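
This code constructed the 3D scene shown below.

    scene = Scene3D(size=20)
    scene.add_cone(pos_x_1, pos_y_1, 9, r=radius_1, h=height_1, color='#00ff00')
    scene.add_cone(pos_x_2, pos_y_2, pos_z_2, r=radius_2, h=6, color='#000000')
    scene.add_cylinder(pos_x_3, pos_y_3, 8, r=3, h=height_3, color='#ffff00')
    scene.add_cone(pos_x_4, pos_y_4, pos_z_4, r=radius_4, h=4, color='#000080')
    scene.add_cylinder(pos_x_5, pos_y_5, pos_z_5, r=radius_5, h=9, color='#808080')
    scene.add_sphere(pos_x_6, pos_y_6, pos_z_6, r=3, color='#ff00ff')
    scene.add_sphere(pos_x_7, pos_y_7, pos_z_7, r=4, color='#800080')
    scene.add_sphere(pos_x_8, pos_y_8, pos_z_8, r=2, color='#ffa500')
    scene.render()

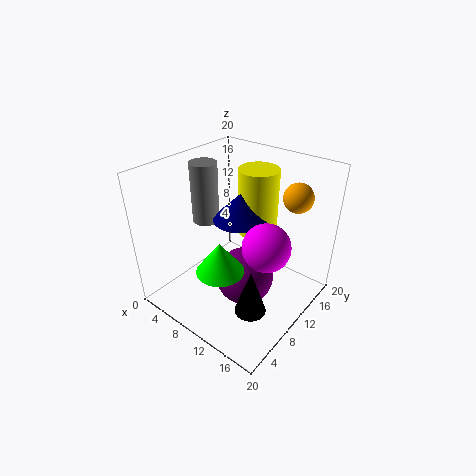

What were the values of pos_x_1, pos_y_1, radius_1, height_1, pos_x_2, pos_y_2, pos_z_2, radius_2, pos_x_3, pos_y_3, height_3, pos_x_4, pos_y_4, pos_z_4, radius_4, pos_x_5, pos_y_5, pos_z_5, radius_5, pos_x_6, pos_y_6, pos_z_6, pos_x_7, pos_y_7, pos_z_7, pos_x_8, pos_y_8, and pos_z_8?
pos_x_1 = 12; pos_y_1 = 4; radius_1 = 3; height_1 = 4; pos_x_2 = 16; pos_y_2 = 5; pos_z_2 = 4; radius_2 = 2; pos_x_3 = 9; pos_y_3 = 16; height_3 = 10; pos_x_4 = 8; pos_y_4 = 13; pos_z_4 = 11; radius_4 = 4; pos_x_5 = 3; pos_y_5 = 11; pos_z_5 = 10; radius_5 = 2; pos_x_6 = 16; pos_y_6 = 8; pos_z_6 = 12; pos_x_7 = 12; pos_y_7 = 9; pos_z_7 = 5; pos_x_8 = 16; pos_y_8 = 15; pos_z_8 = 16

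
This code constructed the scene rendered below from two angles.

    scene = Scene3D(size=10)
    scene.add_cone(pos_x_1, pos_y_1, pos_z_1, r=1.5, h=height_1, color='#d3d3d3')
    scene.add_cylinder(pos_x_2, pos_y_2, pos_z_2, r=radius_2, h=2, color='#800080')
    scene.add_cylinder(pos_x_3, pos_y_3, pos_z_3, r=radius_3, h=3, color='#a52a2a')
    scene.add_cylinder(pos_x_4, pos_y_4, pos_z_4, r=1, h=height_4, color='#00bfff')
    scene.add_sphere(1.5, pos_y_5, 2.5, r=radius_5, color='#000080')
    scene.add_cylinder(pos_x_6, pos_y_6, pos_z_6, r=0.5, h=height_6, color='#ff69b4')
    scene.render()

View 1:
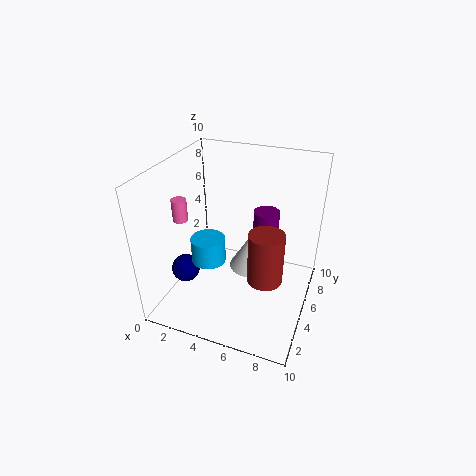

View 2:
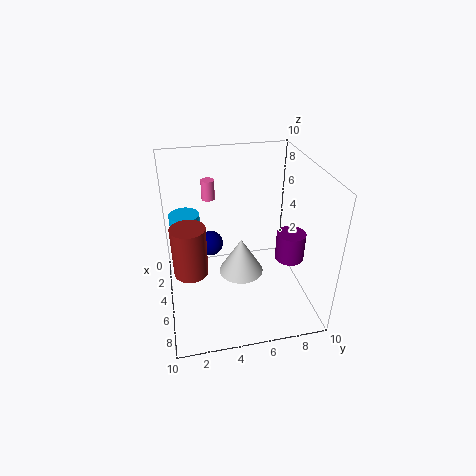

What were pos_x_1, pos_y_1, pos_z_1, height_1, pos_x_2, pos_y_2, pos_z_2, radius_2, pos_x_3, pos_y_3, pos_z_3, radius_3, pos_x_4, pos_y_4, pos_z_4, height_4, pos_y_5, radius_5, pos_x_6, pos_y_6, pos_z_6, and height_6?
pos_x_1 = 6
pos_y_1 = 5
pos_z_1 = 3
height_1 = 2.5
pos_x_2 = 6
pos_y_2 = 8.5
pos_z_2 = 3.5
radius_2 = 1
pos_x_3 = 8
pos_y_3 = 1.5
pos_z_3 = 5
radius_3 = 1
pos_x_4 = 4.5
pos_y_4 = 1.5
pos_z_4 = 5.5
height_4 = 1.5
pos_y_5 = 3.5
radius_5 = 1
pos_x_6 = 1.5
pos_y_6 = 3.5
pos_z_6 = 6.5
height_6 = 1.5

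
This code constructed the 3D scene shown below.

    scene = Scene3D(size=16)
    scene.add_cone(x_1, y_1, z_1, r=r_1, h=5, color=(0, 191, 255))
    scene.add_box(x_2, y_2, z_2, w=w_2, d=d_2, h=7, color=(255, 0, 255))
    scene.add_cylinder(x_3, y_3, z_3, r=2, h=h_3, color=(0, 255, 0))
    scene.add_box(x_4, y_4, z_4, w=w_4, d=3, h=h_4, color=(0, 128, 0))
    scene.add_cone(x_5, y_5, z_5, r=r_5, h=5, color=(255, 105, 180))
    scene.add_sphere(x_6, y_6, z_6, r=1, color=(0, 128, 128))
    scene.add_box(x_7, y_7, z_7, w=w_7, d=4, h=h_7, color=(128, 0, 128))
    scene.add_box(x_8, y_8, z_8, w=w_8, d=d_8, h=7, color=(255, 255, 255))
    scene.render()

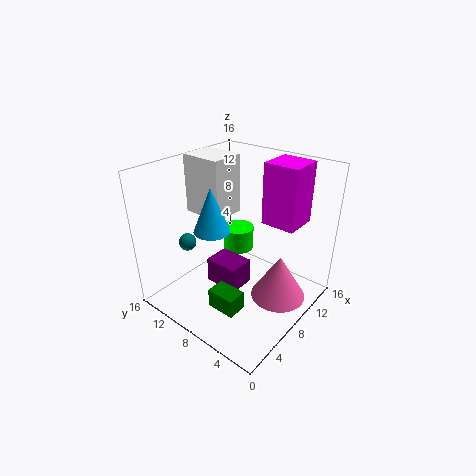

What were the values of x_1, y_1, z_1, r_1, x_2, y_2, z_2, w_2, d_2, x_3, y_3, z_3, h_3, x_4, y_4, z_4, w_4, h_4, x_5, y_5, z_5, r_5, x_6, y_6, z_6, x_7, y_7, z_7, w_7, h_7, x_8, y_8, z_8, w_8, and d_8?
x_1 = 6; y_1 = 10; z_1 = 9; r_1 = 2; x_2 = 11; y_2 = 3; z_2 = 9; w_2 = 4; d_2 = 4; x_3 = 13; y_3 = 12; z_3 = 3; h_3 = 3; x_4 = 2; y_4 = 4; z_4 = 3; w_4 = 2; h_4 = 2; x_5 = 9; y_5 = 3; z_5 = 2; r_5 = 3; x_6 = 5; y_6 = 13; z_6 = 7; x_7 = 6; y_7 = 7; z_7 = 2; w_7 = 3; h_7 = 3; x_8 = 8; y_8 = 11; z_8 = 9; w_8 = 4; d_8 = 5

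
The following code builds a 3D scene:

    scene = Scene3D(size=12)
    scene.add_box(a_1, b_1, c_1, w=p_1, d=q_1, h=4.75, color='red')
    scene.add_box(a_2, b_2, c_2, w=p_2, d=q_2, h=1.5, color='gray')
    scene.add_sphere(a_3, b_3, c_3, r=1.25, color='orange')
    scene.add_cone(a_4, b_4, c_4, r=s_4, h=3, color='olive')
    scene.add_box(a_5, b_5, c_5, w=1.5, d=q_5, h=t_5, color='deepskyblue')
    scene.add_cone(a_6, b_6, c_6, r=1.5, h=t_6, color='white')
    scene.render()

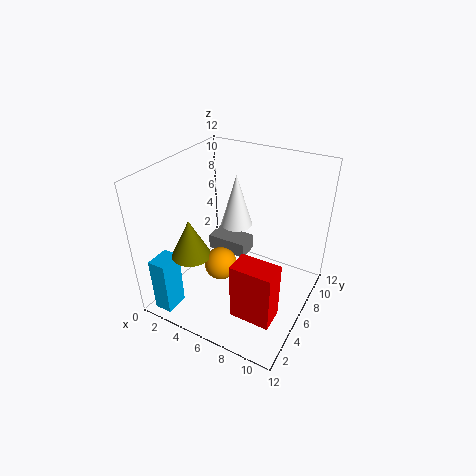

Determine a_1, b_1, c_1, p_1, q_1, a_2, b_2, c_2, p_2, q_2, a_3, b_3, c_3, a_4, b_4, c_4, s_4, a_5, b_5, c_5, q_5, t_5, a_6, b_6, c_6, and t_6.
a_1 = 7.5; b_1 = 2; c_1 = 1.5; p_1 = 3.25; q_1 = 2; a_2 = 0.75; b_2 = 9.25; c_2 = 1.25; p_2 = 4; q_2 = 2.25; a_3 = 6; b_3 = 3.25; c_3 = 5.25; a_4 = 4; b_4 = 2.25; c_4 = 6; s_4 = 1.5; a_5 = 1; b_5 = 0.5; c_5 = 0.5; q_5 = 2; t_5 = 4.75; a_6 = 3.75; b_6 = 9.75; c_6 = 4.75; t_6 = 5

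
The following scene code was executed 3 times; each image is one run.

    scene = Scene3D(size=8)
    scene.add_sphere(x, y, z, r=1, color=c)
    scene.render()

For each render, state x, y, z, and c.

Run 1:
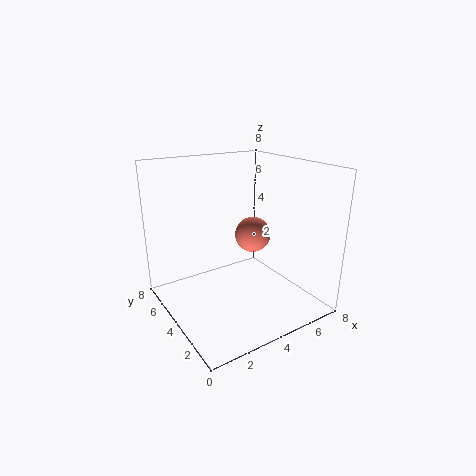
x = 5, y = 4, z = 4, c = 'salmon'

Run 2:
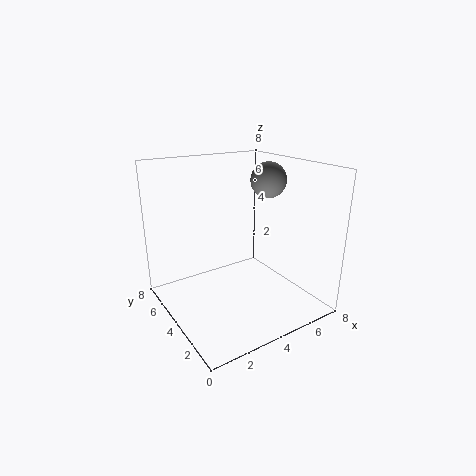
x = 6, y = 4, z = 7, c = 'gray'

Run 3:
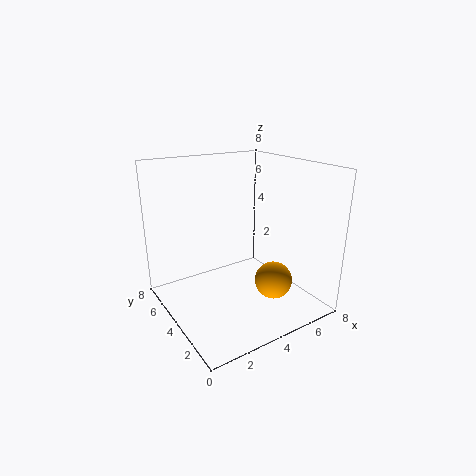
x = 5, y = 2, z = 2, c = 'orange'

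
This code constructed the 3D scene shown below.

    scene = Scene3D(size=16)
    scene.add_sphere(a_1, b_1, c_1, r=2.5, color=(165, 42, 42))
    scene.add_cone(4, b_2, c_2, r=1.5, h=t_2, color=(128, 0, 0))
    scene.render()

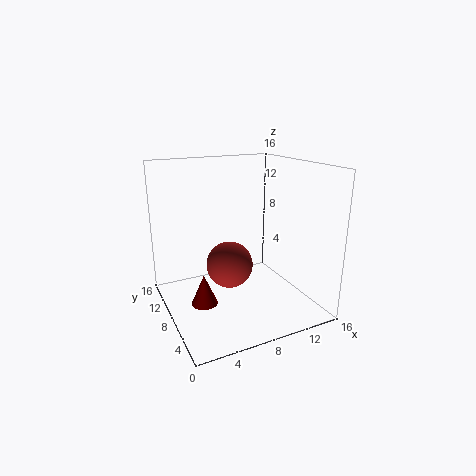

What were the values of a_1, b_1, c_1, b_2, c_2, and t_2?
a_1 = 6.5
b_1 = 7
c_1 = 5.5
b_2 = 8.5
c_2 = 0.5
t_2 = 3.5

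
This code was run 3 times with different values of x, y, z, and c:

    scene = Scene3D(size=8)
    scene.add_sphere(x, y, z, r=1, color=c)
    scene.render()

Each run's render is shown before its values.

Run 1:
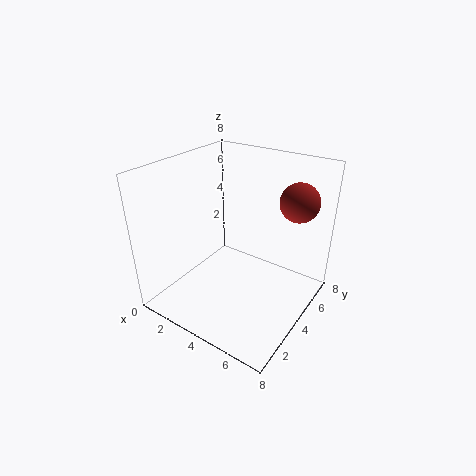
x = 7; y = 5; z = 6.5; c = 'brown'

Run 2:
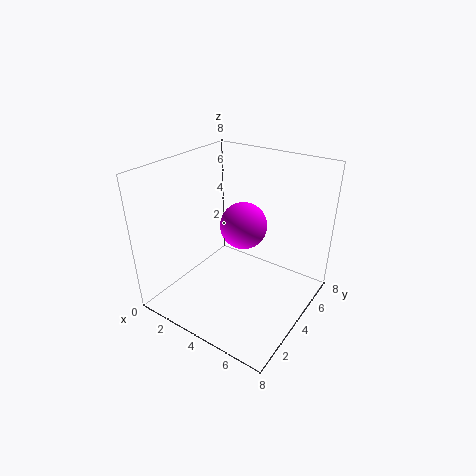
x = 6; y = 1.5; z = 6.5; c = 'magenta'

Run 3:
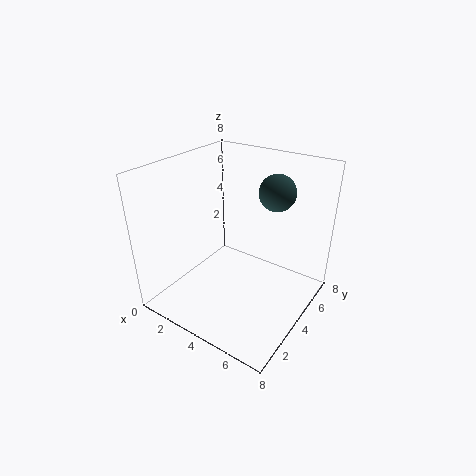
x = 5.5; y = 5.5; z = 6.5; c = 'darkslategray'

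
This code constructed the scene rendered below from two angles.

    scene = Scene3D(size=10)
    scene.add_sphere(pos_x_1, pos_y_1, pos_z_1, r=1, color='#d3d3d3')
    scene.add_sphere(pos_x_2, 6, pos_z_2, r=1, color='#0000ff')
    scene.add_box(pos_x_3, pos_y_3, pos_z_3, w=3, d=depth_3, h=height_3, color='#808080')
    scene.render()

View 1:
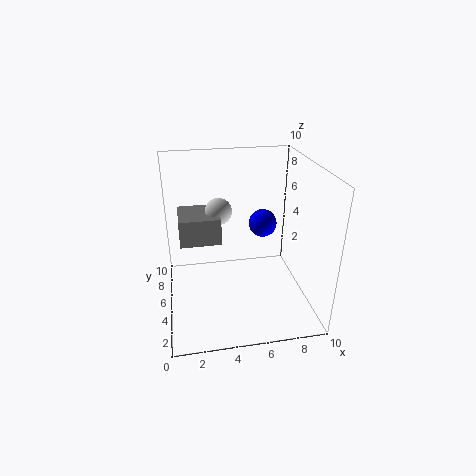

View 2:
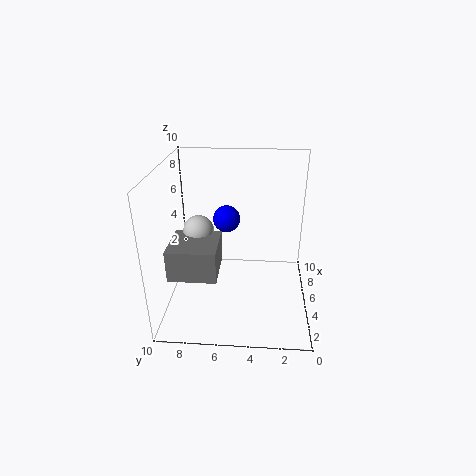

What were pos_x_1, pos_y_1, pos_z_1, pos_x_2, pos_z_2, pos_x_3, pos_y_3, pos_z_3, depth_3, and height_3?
pos_x_1 = 4, pos_y_1 = 7.5, pos_z_1 = 6, pos_x_2 = 7, pos_z_2 = 5.5, pos_x_3 = 1, pos_y_3 = 6, pos_z_3 = 4, depth_3 = 3, height_3 = 2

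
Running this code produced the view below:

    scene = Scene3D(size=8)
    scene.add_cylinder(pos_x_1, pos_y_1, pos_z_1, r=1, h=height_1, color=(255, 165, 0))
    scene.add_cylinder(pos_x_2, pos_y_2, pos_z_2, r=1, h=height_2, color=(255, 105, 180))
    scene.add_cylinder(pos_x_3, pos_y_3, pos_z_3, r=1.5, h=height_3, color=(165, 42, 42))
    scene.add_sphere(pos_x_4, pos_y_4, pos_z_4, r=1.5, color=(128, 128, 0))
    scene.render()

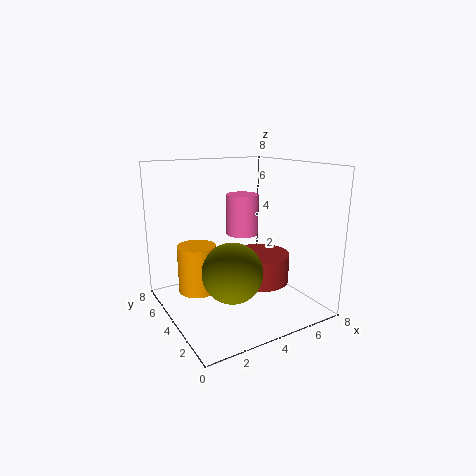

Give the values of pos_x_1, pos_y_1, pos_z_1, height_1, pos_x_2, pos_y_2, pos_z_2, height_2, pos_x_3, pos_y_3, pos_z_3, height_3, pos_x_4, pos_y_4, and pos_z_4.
pos_x_1 = 1.5
pos_y_1 = 4
pos_z_1 = 1.5
height_1 = 2.5
pos_x_2 = 5.5
pos_y_2 = 6
pos_z_2 = 3.5
height_2 = 2.5
pos_x_3 = 4.5
pos_y_3 = 2.5
pos_z_3 = 2
height_3 = 1.5
pos_x_4 = 2.5
pos_y_4 = 2
pos_z_4 = 3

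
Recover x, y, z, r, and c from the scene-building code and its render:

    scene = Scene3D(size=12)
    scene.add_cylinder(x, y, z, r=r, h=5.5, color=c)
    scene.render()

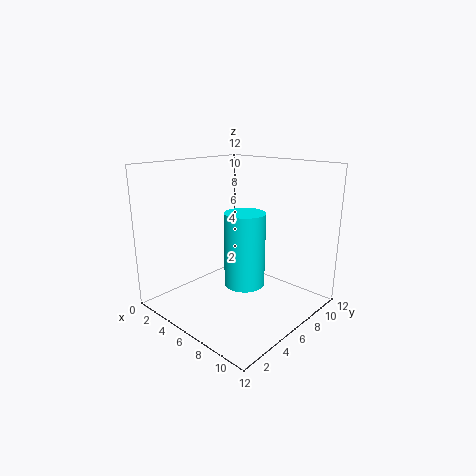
x = 8.5; y = 4; z = 3.5; r = 1.5; c = 'cyan'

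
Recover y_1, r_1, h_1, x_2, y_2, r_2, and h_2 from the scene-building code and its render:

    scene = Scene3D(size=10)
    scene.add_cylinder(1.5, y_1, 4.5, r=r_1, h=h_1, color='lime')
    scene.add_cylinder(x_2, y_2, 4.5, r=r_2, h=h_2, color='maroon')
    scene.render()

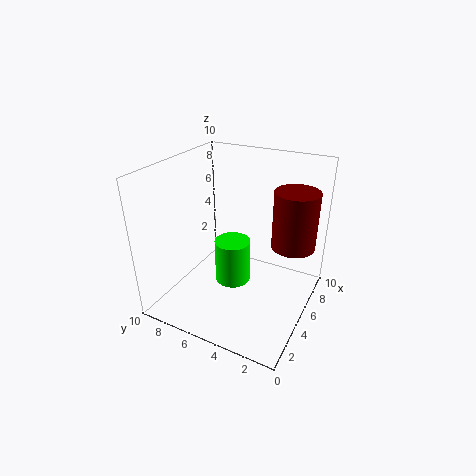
y_1 = 3.5, r_1 = 1, h_1 = 2.5, x_2 = 6.5, y_2 = 1.5, r_2 = 1.5, h_2 = 4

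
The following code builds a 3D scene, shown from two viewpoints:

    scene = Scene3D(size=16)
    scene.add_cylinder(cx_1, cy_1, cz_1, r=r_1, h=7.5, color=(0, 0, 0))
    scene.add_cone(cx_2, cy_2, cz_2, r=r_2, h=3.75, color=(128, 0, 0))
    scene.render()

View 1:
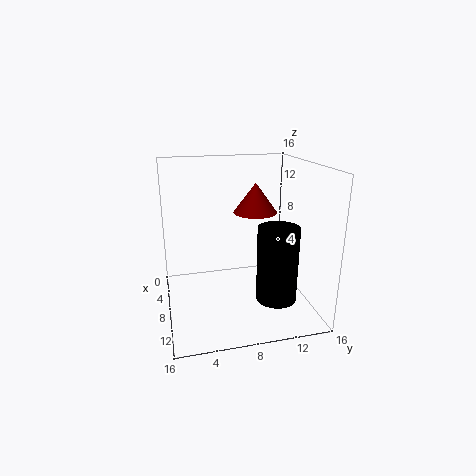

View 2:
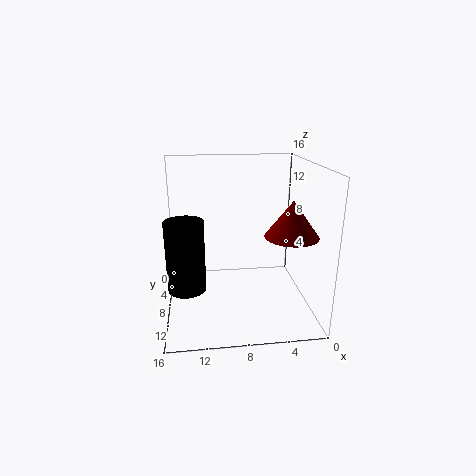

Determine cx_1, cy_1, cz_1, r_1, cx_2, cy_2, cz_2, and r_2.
cx_1 = 13.75
cy_1 = 10.5
cz_1 = 3.5
r_1 = 2
cx_2 = 3
cy_2 = 11.5
cz_2 = 9.25
r_2 = 2.75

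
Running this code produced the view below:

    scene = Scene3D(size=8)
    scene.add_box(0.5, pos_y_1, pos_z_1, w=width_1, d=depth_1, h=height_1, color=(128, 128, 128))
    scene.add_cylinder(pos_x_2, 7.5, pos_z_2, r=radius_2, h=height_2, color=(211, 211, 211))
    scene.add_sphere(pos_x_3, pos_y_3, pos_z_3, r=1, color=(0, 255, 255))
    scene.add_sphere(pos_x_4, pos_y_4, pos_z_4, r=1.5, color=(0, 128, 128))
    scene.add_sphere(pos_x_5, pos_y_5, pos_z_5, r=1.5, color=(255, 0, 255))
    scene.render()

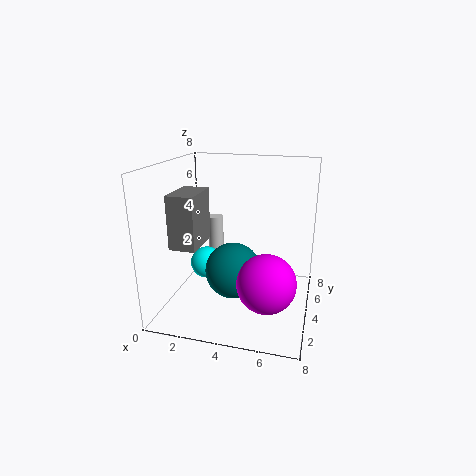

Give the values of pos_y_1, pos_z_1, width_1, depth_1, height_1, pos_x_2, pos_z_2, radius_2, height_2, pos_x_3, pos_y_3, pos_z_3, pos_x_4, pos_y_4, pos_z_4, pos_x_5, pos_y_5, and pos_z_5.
pos_y_1 = 2.5
pos_z_1 = 3.5
width_1 = 1.5
depth_1 = 2.5
height_1 = 3
pos_x_2 = 1.5
pos_z_2 = 0.5
radius_2 = 0.5
height_2 = 3.5
pos_x_3 = 1.5
pos_y_3 = 5.5
pos_z_3 = 1.5
pos_x_4 = 4
pos_y_4 = 3
pos_z_4 = 2.5
pos_x_5 = 6
pos_y_5 = 2
pos_z_5 = 2.5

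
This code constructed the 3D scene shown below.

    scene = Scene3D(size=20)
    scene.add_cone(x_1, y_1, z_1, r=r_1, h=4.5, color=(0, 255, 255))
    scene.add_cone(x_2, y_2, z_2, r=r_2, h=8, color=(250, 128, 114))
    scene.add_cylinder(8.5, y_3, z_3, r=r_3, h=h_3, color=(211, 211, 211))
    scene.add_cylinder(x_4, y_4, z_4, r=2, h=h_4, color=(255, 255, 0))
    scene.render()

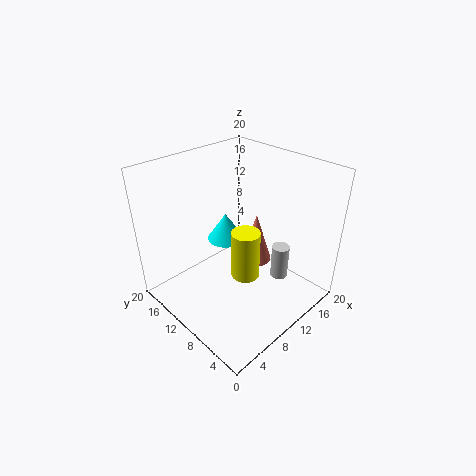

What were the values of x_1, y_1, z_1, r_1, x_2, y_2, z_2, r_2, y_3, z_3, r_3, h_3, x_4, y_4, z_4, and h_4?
x_1 = 14, y_1 = 17, z_1 = 5, r_1 = 3, x_2 = 16, y_2 = 12, z_2 = 2.5, r_2 = 2.5, y_3 = 1.5, z_3 = 9.5, r_3 = 1, h_3 = 4, x_4 = 10, y_4 = 8.5, z_4 = 4.5, h_4 = 7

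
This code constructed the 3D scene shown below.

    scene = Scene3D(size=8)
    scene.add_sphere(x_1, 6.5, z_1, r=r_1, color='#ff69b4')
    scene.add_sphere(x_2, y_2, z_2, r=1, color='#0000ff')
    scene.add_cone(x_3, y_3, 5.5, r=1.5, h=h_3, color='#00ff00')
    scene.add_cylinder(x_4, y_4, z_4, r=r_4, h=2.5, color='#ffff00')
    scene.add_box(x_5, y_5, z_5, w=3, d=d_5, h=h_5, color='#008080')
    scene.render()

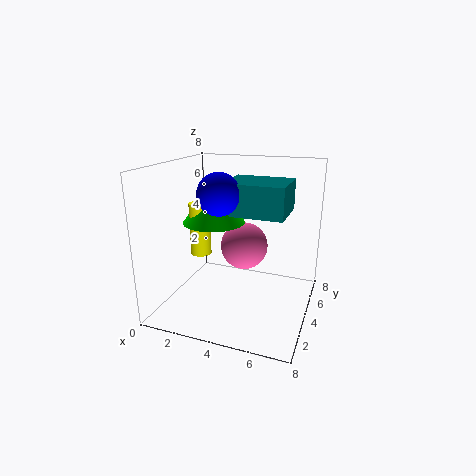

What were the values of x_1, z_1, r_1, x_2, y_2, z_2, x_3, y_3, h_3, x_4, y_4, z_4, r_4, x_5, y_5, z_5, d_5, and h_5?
x_1 = 3.5; z_1 = 2.5; r_1 = 1.5; x_2 = 4; y_2 = 1.5; z_2 = 7; x_3 = 3.5; y_3 = 2; h_3 = 2; x_4 = 3; y_4 = 1.5; z_4 = 4; r_4 = 0.5; x_5 = 4; y_5 = 1.5; z_5 = 6; d_5 = 2.5; h_5 = 1.5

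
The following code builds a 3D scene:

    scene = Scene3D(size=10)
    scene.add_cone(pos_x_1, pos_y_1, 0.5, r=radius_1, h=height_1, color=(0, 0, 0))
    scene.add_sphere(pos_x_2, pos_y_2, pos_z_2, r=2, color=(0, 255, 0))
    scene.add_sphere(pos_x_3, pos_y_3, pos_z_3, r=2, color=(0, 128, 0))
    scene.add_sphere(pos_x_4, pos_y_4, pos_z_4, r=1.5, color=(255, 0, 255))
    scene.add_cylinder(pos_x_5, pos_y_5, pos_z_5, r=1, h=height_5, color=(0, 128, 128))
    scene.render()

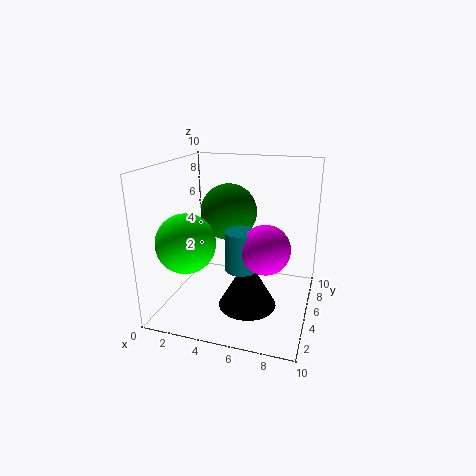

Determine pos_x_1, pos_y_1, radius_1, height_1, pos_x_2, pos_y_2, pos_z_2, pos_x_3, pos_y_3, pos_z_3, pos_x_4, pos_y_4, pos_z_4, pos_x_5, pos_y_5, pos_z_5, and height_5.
pos_x_1 = 6
pos_y_1 = 4
radius_1 = 2
height_1 = 3.5
pos_x_2 = 2
pos_y_2 = 3
pos_z_2 = 5
pos_x_3 = 4
pos_y_3 = 6
pos_z_3 = 6.5
pos_x_4 = 7.5
pos_y_4 = 2.5
pos_z_4 = 5.5
pos_x_5 = 6
pos_y_5 = 2.5
pos_z_5 = 4
height_5 = 2.5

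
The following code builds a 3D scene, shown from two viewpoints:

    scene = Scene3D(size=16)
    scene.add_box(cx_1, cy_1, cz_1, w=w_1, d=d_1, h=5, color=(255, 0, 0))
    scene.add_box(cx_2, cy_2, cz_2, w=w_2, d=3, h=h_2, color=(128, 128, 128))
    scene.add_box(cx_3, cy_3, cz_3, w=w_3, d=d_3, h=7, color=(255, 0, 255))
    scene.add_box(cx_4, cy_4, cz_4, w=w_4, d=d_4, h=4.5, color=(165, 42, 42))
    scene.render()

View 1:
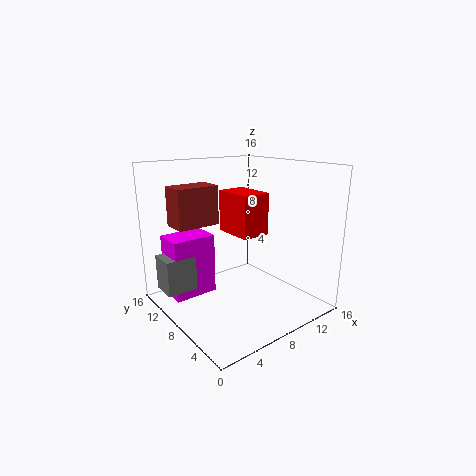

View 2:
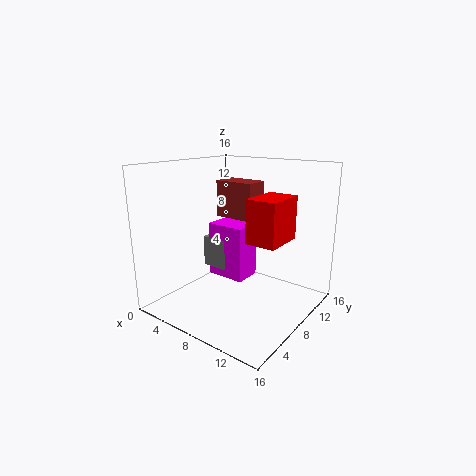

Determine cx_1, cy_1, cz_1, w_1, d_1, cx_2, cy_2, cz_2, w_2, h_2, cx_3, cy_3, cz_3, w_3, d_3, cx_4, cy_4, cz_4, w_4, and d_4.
cx_1 = 9
cy_1 = 8
cz_1 = 7.5
w_1 = 3.5
d_1 = 5
cx_2 = 0.5
cy_2 = 10.5
cz_2 = 2
w_2 = 3.5
h_2 = 4
cx_3 = 1.5
cy_3 = 10.5
cz_3 = 1
w_3 = 5
d_3 = 3.5
cx_4 = 2.5
cy_4 = 11
cz_4 = 9
w_4 = 5
d_4 = 3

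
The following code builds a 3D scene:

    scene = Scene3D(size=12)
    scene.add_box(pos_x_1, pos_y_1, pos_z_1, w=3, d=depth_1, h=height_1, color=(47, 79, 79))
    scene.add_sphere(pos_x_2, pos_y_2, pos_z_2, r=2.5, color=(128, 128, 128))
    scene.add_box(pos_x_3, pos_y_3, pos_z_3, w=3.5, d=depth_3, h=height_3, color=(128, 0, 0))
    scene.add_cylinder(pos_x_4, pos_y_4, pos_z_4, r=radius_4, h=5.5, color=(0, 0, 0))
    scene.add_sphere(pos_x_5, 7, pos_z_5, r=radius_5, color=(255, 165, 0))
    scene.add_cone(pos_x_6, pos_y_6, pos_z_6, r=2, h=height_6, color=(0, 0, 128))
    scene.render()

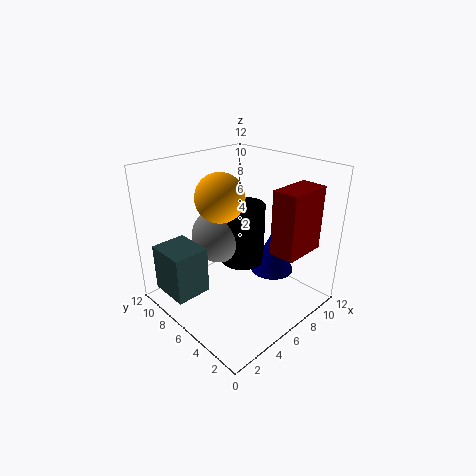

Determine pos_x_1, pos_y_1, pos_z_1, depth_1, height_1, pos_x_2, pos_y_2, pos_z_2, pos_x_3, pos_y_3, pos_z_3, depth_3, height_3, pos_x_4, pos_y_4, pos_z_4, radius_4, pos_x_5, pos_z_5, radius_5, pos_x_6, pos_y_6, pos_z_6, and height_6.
pos_x_1 = 0.5; pos_y_1 = 7; pos_z_1 = 1.5; depth_1 = 3.5; height_1 = 4; pos_x_2 = 6.5; pos_y_2 = 9; pos_z_2 = 5; pos_x_3 = 6; pos_y_3 = 0.5; pos_z_3 = 6; depth_3 = 2; height_3 = 5; pos_x_4 = 8; pos_y_4 = 7.5; pos_z_4 = 2.5; radius_4 = 2; pos_x_5 = 5; pos_z_5 = 9.5; radius_5 = 2; pos_x_6 = 10; pos_y_6 = 5.5; pos_z_6 = 1.5; height_6 = 4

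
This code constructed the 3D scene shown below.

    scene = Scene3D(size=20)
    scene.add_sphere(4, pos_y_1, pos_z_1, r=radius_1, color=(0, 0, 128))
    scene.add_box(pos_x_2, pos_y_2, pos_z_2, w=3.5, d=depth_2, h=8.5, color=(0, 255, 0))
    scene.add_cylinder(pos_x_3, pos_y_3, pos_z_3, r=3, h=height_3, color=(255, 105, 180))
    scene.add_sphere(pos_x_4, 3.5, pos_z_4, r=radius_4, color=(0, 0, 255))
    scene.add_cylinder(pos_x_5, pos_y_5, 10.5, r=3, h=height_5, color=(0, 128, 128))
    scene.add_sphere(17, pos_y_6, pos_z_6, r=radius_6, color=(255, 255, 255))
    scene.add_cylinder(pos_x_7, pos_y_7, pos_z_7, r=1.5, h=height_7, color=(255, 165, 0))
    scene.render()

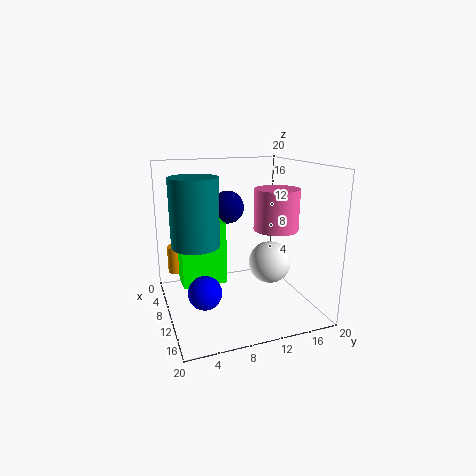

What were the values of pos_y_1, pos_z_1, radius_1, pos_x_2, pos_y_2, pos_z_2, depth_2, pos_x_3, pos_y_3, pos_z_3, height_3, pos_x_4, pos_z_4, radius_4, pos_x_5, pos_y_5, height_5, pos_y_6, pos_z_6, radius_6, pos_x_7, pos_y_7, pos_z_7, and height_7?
pos_y_1 = 10.5, pos_z_1 = 13, radius_1 = 2.5, pos_x_2 = 7.5, pos_y_2 = 2, pos_z_2 = 4, depth_2 = 6, pos_x_3 = 12.5, pos_y_3 = 14.5, pos_z_3 = 11.5, height_3 = 5.5, pos_x_4 = 16.5, pos_z_4 = 6, radius_4 = 2, pos_x_5 = 12.5, pos_y_5 = 3.5, height_5 = 8.5, pos_y_6 = 11.5, pos_z_6 = 9, radius_6 = 2.5, pos_x_7 = 3.5, pos_y_7 = 2.5, pos_z_7 = 3.5, height_7 = 4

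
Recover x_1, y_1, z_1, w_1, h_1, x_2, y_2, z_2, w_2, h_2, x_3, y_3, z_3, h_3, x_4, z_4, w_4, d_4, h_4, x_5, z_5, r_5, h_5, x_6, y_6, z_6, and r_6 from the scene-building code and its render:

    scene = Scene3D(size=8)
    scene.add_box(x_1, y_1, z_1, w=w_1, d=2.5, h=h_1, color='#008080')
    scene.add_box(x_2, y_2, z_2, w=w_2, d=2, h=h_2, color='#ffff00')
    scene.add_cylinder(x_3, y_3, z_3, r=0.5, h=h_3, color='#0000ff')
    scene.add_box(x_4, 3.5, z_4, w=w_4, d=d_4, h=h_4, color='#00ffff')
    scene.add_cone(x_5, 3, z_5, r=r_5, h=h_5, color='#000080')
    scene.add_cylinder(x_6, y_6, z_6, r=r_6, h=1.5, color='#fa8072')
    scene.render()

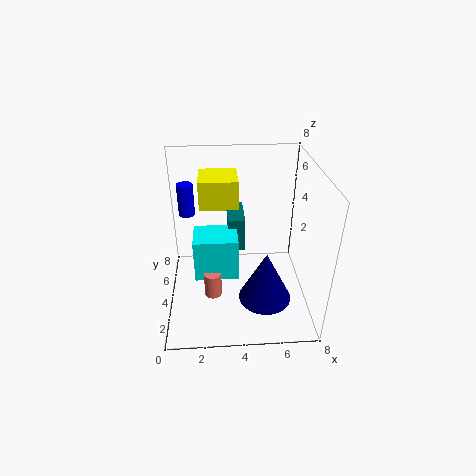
x_1 = 3.5; y_1 = 5; z_1 = 2.5; w_1 = 1; h_1 = 2; x_2 = 2; y_2 = 3.5; z_2 = 6; w_2 = 2; h_2 = 1.5; x_3 = 1; y_3 = 7; z_3 = 4; h_3 = 2; x_4 = 1.5; z_4 = 1.5; w_4 = 2.5; d_4 = 2; h_4 = 2.5; x_5 = 5.5; z_5 = 0.5; r_5 = 1.5; h_5 = 3; x_6 = 2.5; y_6 = 3.5; z_6 = 0.5; r_6 = 0.5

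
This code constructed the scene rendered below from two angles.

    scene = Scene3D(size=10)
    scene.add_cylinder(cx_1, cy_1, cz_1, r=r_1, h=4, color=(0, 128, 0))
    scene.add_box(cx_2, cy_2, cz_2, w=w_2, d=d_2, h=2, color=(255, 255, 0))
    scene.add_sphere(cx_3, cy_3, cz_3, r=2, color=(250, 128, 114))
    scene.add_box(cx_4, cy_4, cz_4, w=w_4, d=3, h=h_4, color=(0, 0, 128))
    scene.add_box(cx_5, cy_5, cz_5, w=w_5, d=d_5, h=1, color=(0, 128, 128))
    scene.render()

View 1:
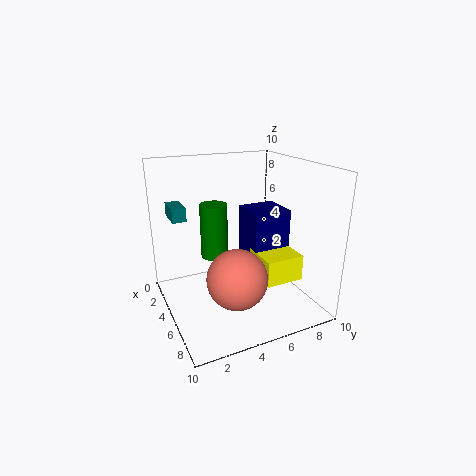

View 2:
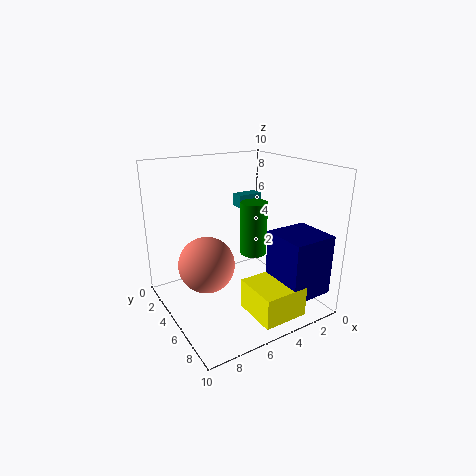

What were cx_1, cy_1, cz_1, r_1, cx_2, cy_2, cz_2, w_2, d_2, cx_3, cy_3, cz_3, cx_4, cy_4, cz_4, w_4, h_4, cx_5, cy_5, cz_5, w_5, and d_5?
cx_1 = 3
cy_1 = 4
cz_1 = 3
r_1 = 1
cx_2 = 3
cy_2 = 7
cz_2 = 1
w_2 = 3
d_2 = 3
cx_3 = 7
cy_3 = 4
cz_3 = 3
cx_4 = 1
cy_4 = 7
cz_4 = 2
w_4 = 3
h_4 = 4
cx_5 = 1
cy_5 = 1
cz_5 = 6
w_5 = 2
d_5 = 1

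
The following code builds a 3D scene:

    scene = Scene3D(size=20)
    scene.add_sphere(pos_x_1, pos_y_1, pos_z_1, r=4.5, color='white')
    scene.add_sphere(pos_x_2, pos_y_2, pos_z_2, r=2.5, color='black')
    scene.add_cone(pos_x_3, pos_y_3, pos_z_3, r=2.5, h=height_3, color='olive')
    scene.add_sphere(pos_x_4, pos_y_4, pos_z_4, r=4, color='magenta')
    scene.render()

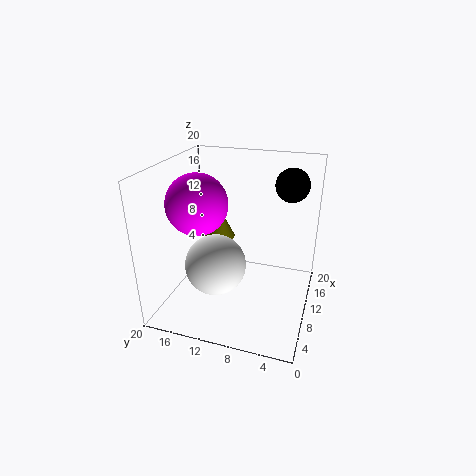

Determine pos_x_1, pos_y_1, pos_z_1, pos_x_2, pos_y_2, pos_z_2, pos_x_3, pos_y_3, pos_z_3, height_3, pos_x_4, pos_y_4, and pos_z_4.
pos_x_1 = 10
pos_y_1 = 13.5
pos_z_1 = 5
pos_x_2 = 17
pos_y_2 = 4
pos_z_2 = 16
pos_x_3 = 15.5
pos_y_3 = 15
pos_z_3 = 7
height_3 = 5
pos_x_4 = 7
pos_y_4 = 14.5
pos_z_4 = 15.5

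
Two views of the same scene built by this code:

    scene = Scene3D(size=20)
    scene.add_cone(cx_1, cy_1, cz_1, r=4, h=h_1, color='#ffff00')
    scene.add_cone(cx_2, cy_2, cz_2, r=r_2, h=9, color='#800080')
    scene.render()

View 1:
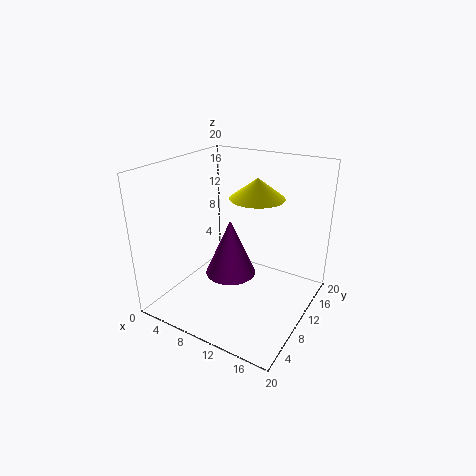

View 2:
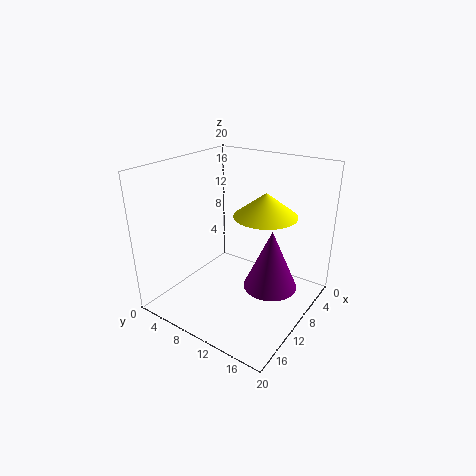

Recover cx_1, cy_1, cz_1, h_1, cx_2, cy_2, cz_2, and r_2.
cx_1 = 10.5
cy_1 = 14.5
cz_1 = 14.5
h_1 = 3
cx_2 = 6.5
cy_2 = 13.5
cz_2 = 1.5
r_2 = 4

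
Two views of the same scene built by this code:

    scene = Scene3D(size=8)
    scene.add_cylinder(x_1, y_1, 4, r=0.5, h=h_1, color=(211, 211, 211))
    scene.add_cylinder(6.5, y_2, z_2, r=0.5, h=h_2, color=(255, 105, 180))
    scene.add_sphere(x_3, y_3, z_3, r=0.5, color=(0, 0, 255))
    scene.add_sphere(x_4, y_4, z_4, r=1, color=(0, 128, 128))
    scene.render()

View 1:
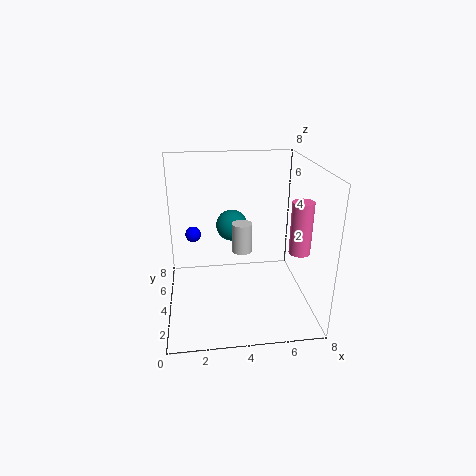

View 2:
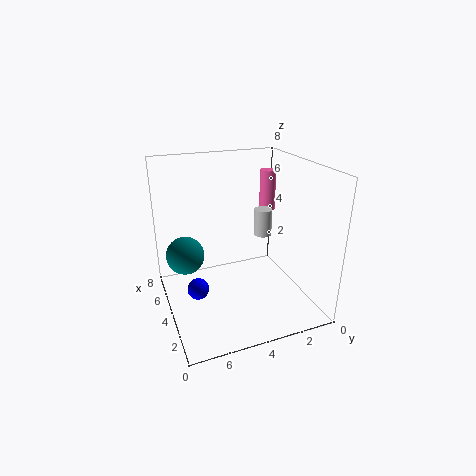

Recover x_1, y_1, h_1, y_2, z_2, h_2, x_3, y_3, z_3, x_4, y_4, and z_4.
x_1 = 4
y_1 = 2.5
h_1 = 1.5
y_2 = 1
z_2 = 4.5
h_2 = 2.5
x_3 = 1.5
y_3 = 7
z_3 = 3
x_4 = 4
y_4 = 7
z_4 = 3.5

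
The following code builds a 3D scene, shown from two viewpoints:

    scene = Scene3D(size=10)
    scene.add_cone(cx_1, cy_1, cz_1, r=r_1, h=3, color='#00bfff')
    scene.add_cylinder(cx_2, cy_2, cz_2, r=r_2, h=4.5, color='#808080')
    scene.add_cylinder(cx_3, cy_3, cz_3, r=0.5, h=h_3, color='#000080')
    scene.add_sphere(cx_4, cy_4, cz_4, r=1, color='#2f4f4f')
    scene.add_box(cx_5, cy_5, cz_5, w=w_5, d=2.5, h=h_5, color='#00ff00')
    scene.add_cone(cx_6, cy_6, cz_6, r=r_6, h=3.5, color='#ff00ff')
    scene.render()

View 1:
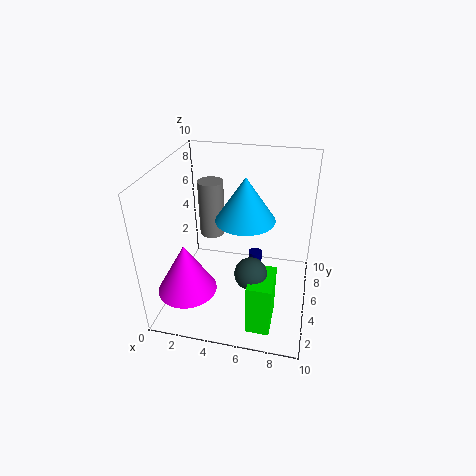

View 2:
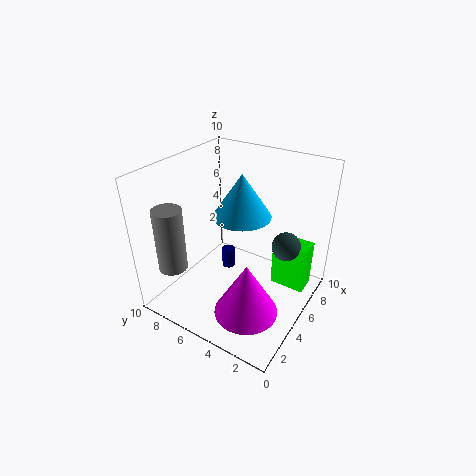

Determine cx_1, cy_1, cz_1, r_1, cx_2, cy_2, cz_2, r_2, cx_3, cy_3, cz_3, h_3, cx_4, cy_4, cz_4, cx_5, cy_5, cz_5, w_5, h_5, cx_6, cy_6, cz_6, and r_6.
cx_1 = 5.5, cy_1 = 5, cz_1 = 6.5, r_1 = 2, cx_2 = 2, cy_2 = 8.5, cz_2 = 3, r_2 = 1, cx_3 = 6, cy_3 = 6.5, cz_3 = 1.5, h_3 = 1.5, cx_4 = 6.5, cy_4 = 2, cz_4 = 4.5, cx_5 = 6.5, cy_5 = 0.5, cz_5 = 1, w_5 = 1.5, h_5 = 3.5, cx_6 = 2, cy_6 = 2.5, cz_6 = 2, r_6 = 2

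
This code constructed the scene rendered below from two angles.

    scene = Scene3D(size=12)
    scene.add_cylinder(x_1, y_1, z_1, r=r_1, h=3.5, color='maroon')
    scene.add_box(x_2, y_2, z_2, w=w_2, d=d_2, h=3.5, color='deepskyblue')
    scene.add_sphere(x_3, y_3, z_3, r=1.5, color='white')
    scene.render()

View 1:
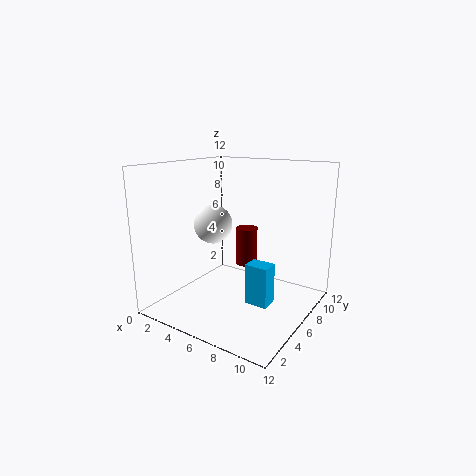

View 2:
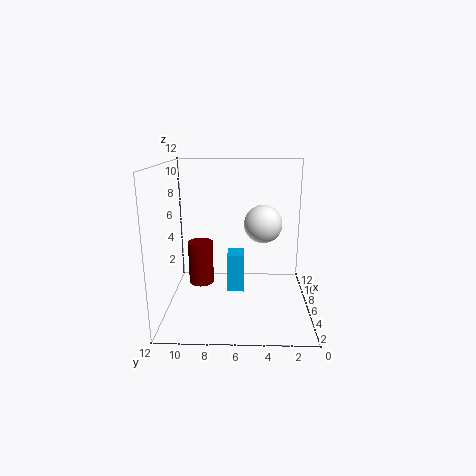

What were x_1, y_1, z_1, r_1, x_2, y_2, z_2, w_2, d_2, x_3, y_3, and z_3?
x_1 = 5
y_1 = 9
z_1 = 2.5
r_1 = 1
x_2 = 7
y_2 = 5.5
z_2 = 0.5
w_2 = 2
d_2 = 1.5
x_3 = 5
y_3 = 4
z_3 = 7.5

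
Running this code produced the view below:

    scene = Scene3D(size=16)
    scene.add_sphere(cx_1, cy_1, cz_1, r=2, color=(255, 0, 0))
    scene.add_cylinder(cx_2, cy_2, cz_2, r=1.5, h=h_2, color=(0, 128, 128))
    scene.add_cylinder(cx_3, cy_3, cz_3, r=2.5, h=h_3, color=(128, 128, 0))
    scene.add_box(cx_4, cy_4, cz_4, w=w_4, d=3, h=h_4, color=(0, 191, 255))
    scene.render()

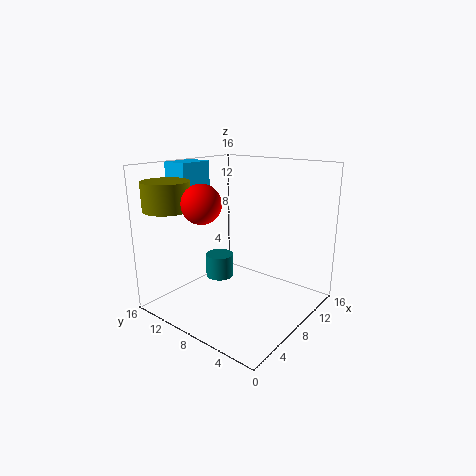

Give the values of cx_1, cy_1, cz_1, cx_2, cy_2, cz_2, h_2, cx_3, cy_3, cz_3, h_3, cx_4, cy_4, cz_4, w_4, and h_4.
cx_1 = 3.5; cy_1 = 9; cz_1 = 12.5; cx_2 = 6; cy_2 = 9; cz_2 = 4; h_2 = 2.5; cx_3 = 2.5; cy_3 = 13; cz_3 = 11.5; h_3 = 3; cx_4 = 5; cy_4 = 13; cz_4 = 12; w_4 = 4; h_4 = 4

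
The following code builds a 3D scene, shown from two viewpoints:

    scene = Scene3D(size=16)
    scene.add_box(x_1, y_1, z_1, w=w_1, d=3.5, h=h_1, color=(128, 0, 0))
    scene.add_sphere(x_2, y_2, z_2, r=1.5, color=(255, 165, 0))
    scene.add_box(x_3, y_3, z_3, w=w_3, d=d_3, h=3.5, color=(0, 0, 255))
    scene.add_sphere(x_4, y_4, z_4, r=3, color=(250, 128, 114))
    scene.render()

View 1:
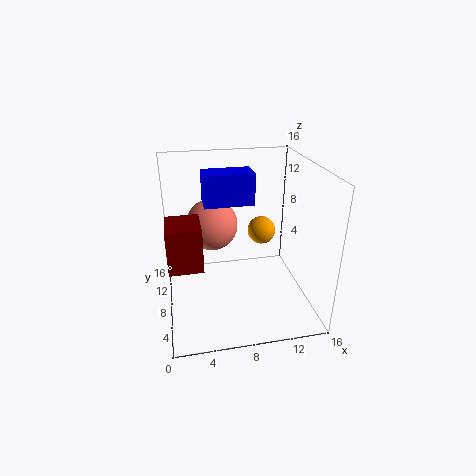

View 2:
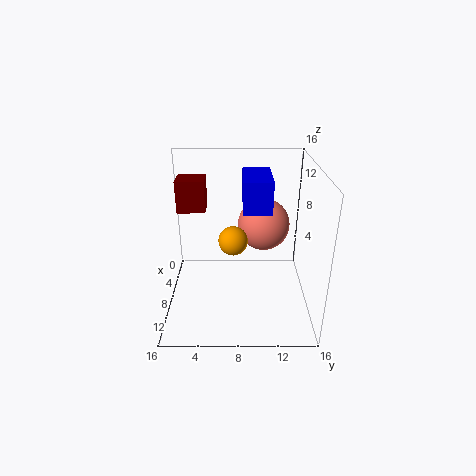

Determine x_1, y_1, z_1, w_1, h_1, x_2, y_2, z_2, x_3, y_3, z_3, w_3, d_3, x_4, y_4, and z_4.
x_1 = 0.5
y_1 = 0.5
z_1 = 9
w_1 = 3
h_1 = 4
x_2 = 10.5
y_2 = 7.5
z_2 = 9
x_3 = 4.5
y_3 = 8.5
z_3 = 11.5
w_3 = 5.5
d_3 = 3
x_4 = 5.5
y_4 = 11
z_4 = 8.5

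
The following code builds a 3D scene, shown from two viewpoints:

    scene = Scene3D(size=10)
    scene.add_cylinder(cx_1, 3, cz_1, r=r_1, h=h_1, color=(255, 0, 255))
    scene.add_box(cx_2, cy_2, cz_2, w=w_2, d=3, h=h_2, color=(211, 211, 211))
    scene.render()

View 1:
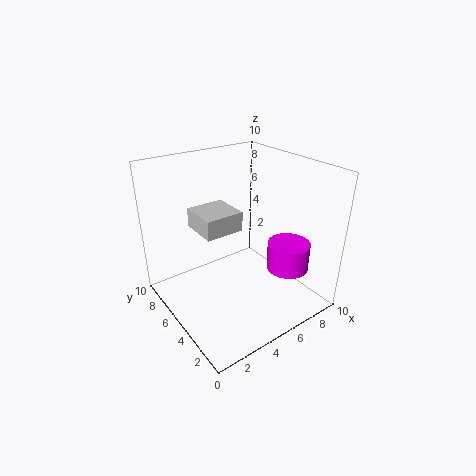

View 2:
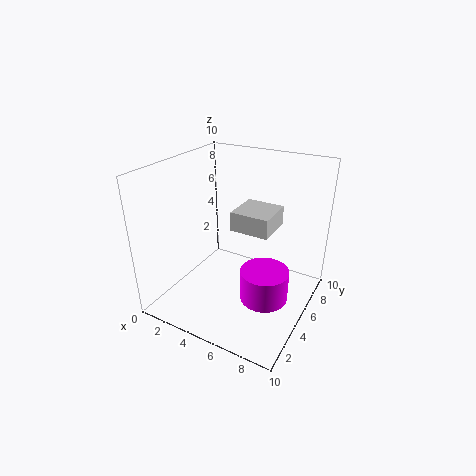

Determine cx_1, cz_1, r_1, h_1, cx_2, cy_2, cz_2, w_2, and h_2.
cx_1 = 8
cz_1 = 2.5
r_1 = 1.5
h_1 = 2
cx_2 = 3.5
cy_2 = 6.5
cz_2 = 4.5
w_2 = 3
h_2 = 1.5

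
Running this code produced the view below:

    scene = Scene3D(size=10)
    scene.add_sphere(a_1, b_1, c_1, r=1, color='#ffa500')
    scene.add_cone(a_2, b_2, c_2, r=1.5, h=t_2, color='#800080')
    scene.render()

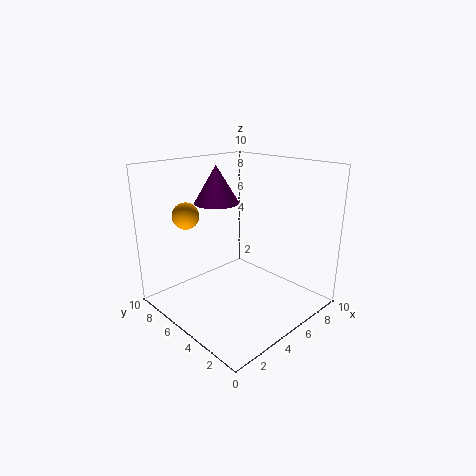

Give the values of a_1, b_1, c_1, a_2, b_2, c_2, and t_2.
a_1 = 3.5, b_1 = 9, c_1 = 6, a_2 = 4, b_2 = 6, c_2 = 7.5, t_2 = 2.5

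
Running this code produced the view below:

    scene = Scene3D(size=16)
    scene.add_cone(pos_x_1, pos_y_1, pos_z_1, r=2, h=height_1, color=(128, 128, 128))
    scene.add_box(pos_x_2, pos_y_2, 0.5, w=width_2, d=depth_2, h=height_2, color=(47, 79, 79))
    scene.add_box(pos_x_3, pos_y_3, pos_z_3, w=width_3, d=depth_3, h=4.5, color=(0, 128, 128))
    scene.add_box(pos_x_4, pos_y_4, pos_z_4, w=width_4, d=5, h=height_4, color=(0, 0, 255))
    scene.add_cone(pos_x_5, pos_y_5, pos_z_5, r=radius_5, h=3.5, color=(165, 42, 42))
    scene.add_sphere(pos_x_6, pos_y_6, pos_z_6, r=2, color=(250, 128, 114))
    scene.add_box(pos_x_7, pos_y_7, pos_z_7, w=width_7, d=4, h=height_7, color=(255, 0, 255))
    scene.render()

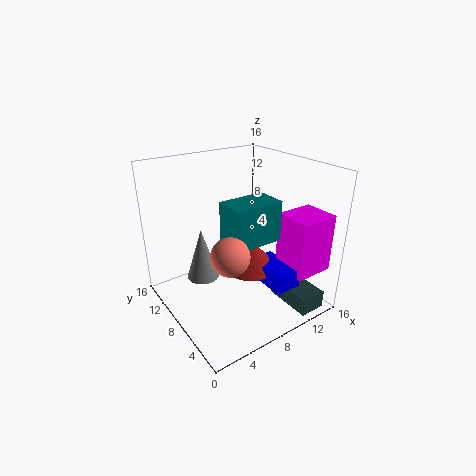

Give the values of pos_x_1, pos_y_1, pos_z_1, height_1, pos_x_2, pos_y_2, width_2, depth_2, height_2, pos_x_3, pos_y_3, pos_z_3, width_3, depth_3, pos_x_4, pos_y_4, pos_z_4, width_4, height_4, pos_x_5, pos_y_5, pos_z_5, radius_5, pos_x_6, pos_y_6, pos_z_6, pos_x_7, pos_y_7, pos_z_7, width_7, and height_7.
pos_x_1 = 6
pos_y_1 = 13
pos_z_1 = 1
height_1 = 6.5
pos_x_2 = 11.5
pos_y_2 = 0.5
width_2 = 3
depth_2 = 5.5
height_2 = 2
pos_x_3 = 6
pos_y_3 = 5
pos_z_3 = 8
width_3 = 5.5
depth_3 = 3.5
pos_x_4 = 9
pos_y_4 = 2
pos_z_4 = 3.5
width_4 = 3
height_4 = 2
pos_x_5 = 9
pos_y_5 = 7
pos_z_5 = 4.5
radius_5 = 3
pos_x_6 = 5
pos_y_6 = 5
pos_z_6 = 8
pos_x_7 = 11.5
pos_y_7 = 1.5
pos_z_7 = 4.5
width_7 = 4.5
height_7 = 6.5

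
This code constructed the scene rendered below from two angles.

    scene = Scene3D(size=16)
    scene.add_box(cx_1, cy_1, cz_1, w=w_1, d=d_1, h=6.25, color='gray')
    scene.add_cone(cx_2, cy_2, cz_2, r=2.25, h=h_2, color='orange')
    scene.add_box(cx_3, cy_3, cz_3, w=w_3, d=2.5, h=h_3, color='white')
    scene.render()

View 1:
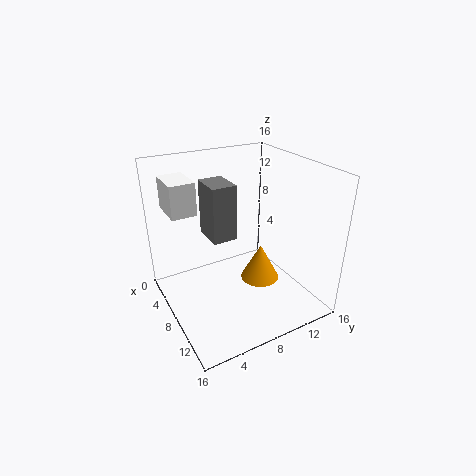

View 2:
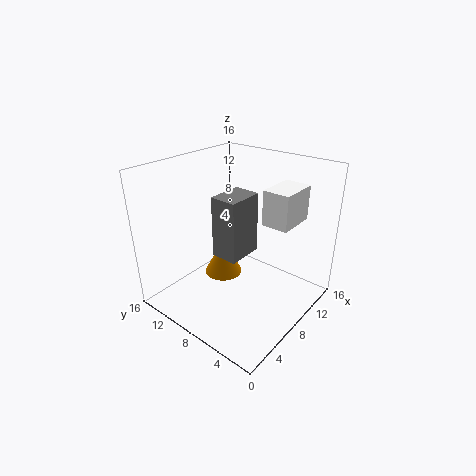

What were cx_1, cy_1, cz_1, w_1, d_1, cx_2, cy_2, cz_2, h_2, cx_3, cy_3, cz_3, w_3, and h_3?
cx_1 = 4, cy_1 = 5.25, cz_1 = 7.75, w_1 = 3.75, d_1 = 2.75, cx_2 = 8.5, cy_2 = 10.75, cz_2 = 2.25, h_2 = 4.25, cx_3 = 5.25, cy_3 = 0.5, cz_3 = 12.25, w_3 = 3.75, h_3 = 3.25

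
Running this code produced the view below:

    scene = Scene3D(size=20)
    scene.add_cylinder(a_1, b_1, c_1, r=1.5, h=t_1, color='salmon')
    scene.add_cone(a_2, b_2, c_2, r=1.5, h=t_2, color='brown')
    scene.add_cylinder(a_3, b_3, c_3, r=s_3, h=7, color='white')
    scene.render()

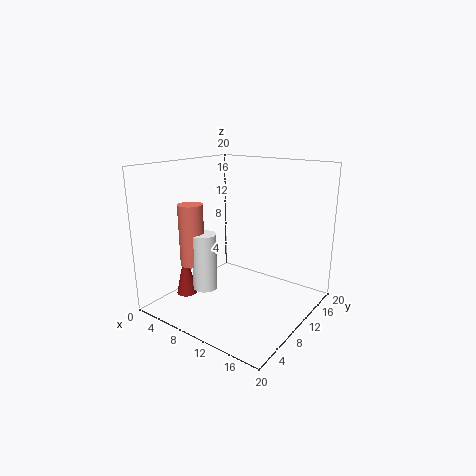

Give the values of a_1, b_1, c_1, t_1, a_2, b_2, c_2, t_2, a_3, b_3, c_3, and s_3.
a_1 = 8.5, b_1 = 2.5, c_1 = 8.5, t_1 = 7.5, a_2 = 2.5, b_2 = 7, c_2 = 0.5, t_2 = 7, a_3 = 10, b_3 = 3, c_3 = 5.5, s_3 = 1.5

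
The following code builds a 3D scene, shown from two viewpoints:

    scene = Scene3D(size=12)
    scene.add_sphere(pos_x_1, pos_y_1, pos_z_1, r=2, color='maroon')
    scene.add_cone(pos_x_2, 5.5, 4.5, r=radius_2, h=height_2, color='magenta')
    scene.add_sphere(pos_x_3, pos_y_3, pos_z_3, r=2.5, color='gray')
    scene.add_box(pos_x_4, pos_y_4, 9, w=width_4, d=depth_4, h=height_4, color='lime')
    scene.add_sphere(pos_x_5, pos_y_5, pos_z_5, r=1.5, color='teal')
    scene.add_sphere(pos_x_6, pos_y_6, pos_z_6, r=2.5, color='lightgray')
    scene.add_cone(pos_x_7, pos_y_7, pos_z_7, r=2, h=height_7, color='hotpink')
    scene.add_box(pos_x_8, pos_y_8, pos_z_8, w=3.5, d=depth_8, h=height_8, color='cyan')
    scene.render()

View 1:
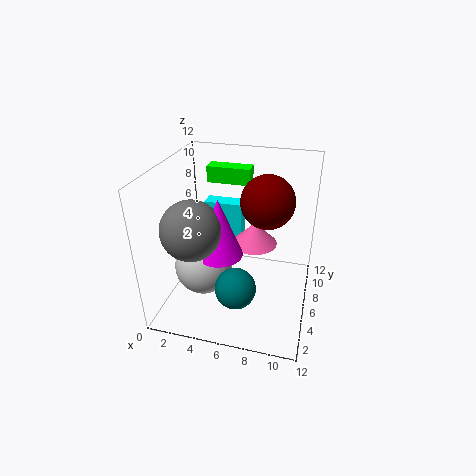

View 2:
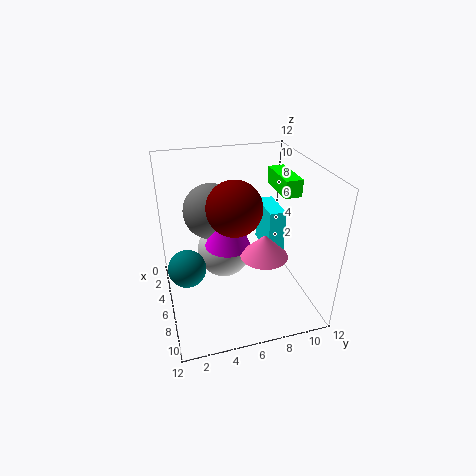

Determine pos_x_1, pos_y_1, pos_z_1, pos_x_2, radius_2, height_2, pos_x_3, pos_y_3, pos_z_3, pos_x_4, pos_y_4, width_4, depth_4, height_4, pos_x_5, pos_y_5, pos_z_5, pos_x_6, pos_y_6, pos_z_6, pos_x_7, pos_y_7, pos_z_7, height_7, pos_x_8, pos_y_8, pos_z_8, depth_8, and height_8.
pos_x_1 = 8.5
pos_y_1 = 5
pos_z_1 = 10
pos_x_2 = 4.5
radius_2 = 2
height_2 = 5
pos_x_3 = 2.5
pos_y_3 = 4.5
pos_z_3 = 7
pos_x_4 = 2
pos_y_4 = 10
width_4 = 4
depth_4 = 1.5
height_4 = 1.5
pos_x_5 = 7
pos_y_5 = 1.5
pos_z_5 = 4.5
pos_x_6 = 3
pos_y_6 = 5.5
pos_z_6 = 3
pos_x_7 = 7
pos_y_7 = 8
pos_z_7 = 4.5
height_7 = 2
pos_x_8 = 2
pos_y_8 = 9
pos_z_8 = 3.5
depth_8 = 1.5
height_8 = 4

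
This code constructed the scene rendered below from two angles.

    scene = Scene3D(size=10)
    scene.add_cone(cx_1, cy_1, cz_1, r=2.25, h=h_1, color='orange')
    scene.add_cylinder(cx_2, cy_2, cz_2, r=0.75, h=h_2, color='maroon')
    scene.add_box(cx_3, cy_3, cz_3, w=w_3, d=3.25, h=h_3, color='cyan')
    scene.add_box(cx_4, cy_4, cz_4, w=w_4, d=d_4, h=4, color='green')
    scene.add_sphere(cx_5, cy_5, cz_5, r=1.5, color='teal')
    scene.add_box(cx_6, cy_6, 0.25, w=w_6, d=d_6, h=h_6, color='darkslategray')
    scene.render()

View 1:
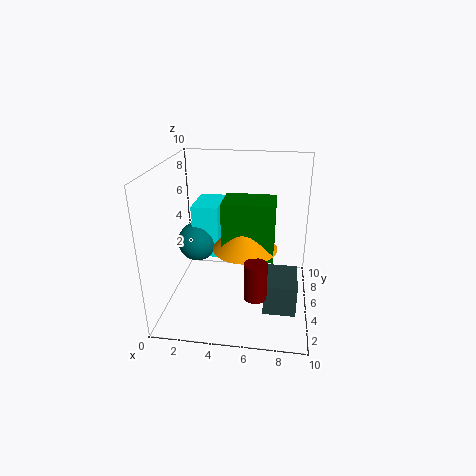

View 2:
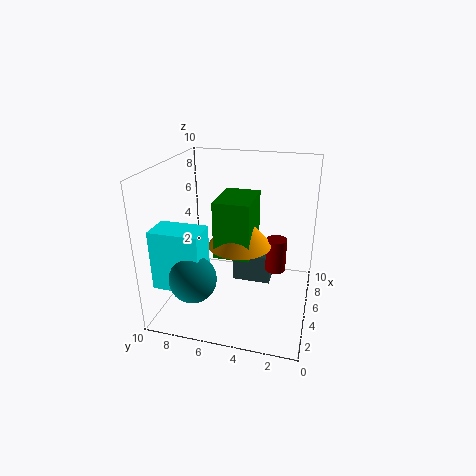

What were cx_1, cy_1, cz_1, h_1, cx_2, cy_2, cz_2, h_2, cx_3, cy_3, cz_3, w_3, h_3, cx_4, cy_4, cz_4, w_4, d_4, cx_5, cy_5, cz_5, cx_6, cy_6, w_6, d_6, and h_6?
cx_1 = 5.5; cy_1 = 5; cz_1 = 4.25; h_1 = 2.5; cx_2 = 6.5; cy_2 = 2.5; cz_2 = 2; h_2 = 2.5; cx_3 = 1.25; cy_3 = 6.5; cz_3 = 2.5; w_3 = 2; h_3 = 4; cx_4 = 4; cy_4 = 4; cz_4 = 3.75; w_4 = 3.5; d_4 = 2.5; cx_5 = 1.5; cy_5 = 7; cz_5 = 3.5; cx_6 = 7; cy_6 = 3; w_6 = 2.25; d_6 = 3; h_6 = 2.25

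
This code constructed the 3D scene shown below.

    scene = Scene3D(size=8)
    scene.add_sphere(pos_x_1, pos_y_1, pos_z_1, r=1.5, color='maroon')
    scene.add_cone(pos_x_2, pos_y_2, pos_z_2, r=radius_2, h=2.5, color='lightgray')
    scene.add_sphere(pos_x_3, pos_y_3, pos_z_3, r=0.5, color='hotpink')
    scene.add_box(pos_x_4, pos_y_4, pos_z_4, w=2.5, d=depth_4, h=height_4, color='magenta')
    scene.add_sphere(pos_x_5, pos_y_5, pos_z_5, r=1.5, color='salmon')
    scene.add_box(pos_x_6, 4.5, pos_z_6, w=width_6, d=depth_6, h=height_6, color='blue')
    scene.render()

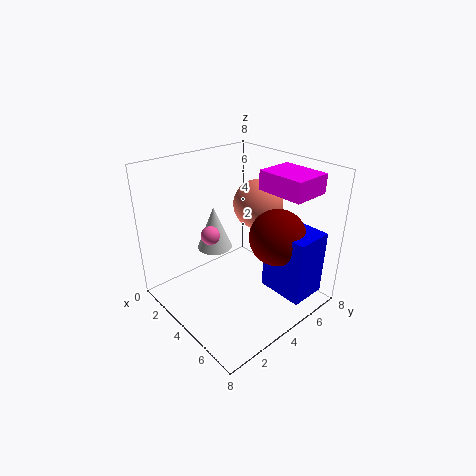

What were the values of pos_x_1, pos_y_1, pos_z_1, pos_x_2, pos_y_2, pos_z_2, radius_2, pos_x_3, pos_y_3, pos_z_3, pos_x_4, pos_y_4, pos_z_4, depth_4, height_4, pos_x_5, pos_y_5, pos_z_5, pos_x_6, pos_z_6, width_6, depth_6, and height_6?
pos_x_1 = 6, pos_y_1 = 5, pos_z_1 = 4.5, pos_x_2 = 2.5, pos_y_2 = 3.5, pos_z_2 = 3, radius_2 = 1, pos_x_3 = 3.5, pos_y_3 = 2.5, pos_z_3 = 4.5, pos_x_4 = 5, pos_y_4 = 4.5, pos_z_4 = 7, depth_4 = 2, height_4 = 1, pos_x_5 = 3, pos_y_5 = 6.5, pos_z_5 = 5, pos_x_6 = 5.5, pos_z_6 = 1.5, width_6 = 2.5, depth_6 = 2, height_6 = 3.5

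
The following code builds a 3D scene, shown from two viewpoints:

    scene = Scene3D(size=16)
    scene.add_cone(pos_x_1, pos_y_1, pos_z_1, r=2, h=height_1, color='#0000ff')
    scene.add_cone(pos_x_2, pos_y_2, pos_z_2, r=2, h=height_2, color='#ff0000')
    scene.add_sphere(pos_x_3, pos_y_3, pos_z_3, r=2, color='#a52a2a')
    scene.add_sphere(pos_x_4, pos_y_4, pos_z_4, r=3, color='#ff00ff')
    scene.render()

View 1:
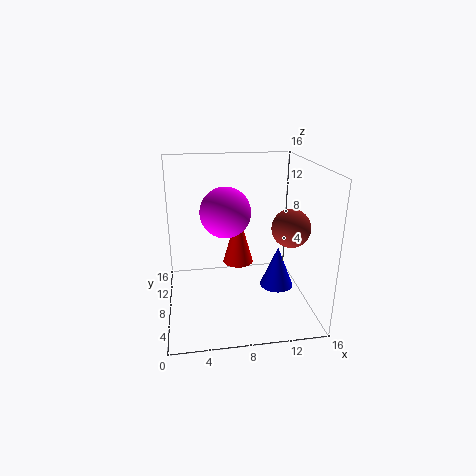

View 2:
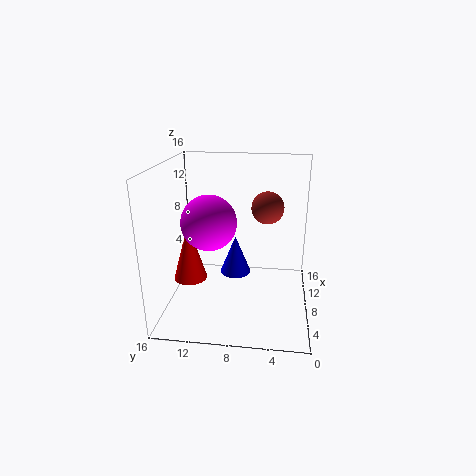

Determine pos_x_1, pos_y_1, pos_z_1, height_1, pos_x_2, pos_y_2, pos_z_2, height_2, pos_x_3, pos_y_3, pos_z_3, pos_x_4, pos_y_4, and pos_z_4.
pos_x_1 = 13; pos_y_1 = 9; pos_z_1 = 1; height_1 = 5; pos_x_2 = 9; pos_y_2 = 14; pos_z_2 = 2; height_2 = 7; pos_x_3 = 13; pos_y_3 = 5; pos_z_3 = 10; pos_x_4 = 7; pos_y_4 = 11; pos_z_4 = 10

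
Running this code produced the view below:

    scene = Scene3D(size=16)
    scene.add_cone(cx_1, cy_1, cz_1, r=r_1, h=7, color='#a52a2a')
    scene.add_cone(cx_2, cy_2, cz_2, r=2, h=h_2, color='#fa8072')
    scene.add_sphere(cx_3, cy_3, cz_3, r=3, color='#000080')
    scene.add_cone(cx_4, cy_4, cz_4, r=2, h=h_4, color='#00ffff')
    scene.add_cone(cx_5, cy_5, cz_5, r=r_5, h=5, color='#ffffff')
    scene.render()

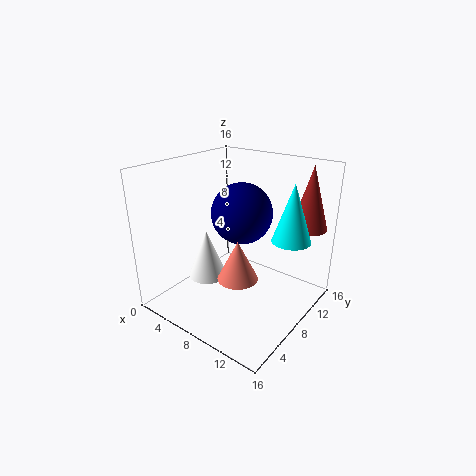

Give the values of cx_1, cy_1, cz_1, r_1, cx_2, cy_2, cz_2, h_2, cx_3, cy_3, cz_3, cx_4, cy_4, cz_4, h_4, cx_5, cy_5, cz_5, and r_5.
cx_1 = 14; cy_1 = 13; cz_1 = 9; r_1 = 2; cx_2 = 11; cy_2 = 4; cz_2 = 6; h_2 = 4; cx_3 = 10; cy_3 = 6; cz_3 = 12; cx_4 = 14; cy_4 = 9; cz_4 = 9; h_4 = 6; cx_5 = 7; cy_5 = 4; cz_5 = 5; r_5 = 2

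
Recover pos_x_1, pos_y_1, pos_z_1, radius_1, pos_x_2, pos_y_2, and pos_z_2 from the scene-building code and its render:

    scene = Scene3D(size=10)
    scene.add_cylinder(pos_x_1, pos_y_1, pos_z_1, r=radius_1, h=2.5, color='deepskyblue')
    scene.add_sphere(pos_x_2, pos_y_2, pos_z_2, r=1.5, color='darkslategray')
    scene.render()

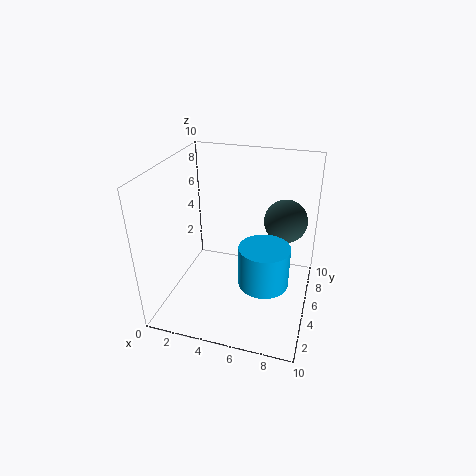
pos_x_1 = 7.5, pos_y_1 = 2, pos_z_1 = 4, radius_1 = 1.5, pos_x_2 = 8, pos_y_2 = 6.5, pos_z_2 = 6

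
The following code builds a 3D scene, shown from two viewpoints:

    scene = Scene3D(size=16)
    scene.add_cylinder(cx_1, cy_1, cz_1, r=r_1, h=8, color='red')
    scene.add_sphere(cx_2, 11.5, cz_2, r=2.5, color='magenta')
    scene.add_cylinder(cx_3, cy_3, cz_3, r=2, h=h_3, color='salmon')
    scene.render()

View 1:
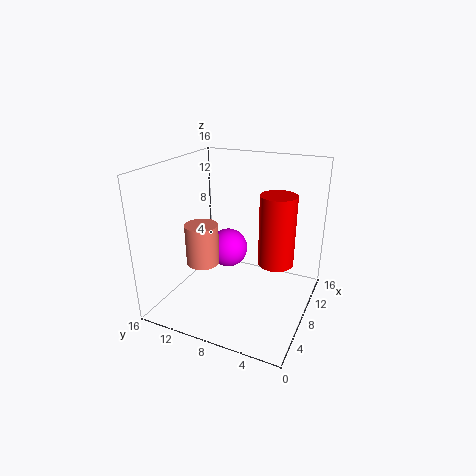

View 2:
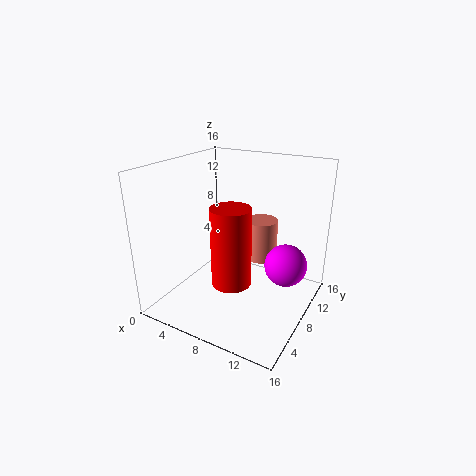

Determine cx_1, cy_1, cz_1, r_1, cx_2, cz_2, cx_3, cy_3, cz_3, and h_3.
cx_1 = 9.5
cy_1 = 4
cz_1 = 5
r_1 = 2
cx_2 = 12.5
cz_2 = 4
cx_3 = 8.5
cy_3 = 13
cz_3 = 3.5
h_3 = 5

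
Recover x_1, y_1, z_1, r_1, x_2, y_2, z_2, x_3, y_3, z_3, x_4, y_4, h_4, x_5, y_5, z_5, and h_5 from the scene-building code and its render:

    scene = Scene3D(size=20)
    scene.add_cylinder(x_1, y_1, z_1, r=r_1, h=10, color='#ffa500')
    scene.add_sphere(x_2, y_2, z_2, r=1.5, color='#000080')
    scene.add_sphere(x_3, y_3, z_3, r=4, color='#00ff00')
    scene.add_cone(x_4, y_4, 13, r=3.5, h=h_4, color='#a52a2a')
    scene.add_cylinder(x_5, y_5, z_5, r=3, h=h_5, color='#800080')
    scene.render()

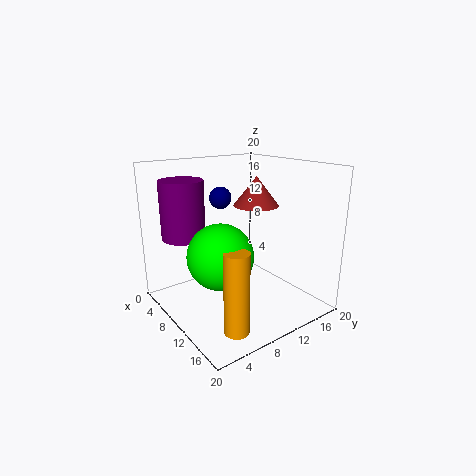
x_1 = 18, y_1 = 4, z_1 = 2, r_1 = 1.5, x_2 = 8, y_2 = 8.5, z_2 = 15.5, x_3 = 14, y_3 = 4.5, z_3 = 10, x_4 = 6.5, y_4 = 16, h_4 = 4.5, x_5 = 5.5, y_5 = 4, z_5 = 10, h_5 = 8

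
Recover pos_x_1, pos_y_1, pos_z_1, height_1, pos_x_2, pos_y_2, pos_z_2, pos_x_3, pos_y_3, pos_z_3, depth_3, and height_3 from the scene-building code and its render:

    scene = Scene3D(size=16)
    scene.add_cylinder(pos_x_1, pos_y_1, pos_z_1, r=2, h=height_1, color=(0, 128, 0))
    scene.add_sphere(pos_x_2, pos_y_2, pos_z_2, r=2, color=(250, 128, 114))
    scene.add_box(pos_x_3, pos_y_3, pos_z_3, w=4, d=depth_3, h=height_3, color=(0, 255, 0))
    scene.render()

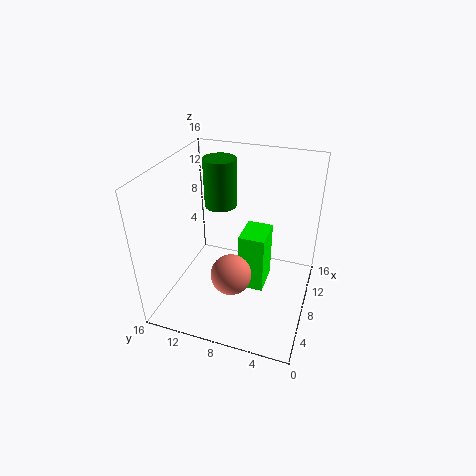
pos_x_1 = 13, pos_y_1 = 12, pos_z_1 = 9, height_1 = 6, pos_x_2 = 3, pos_y_2 = 7, pos_z_2 = 7, pos_x_3 = 8, pos_y_3 = 5, pos_z_3 = 1, depth_3 = 3, height_3 = 7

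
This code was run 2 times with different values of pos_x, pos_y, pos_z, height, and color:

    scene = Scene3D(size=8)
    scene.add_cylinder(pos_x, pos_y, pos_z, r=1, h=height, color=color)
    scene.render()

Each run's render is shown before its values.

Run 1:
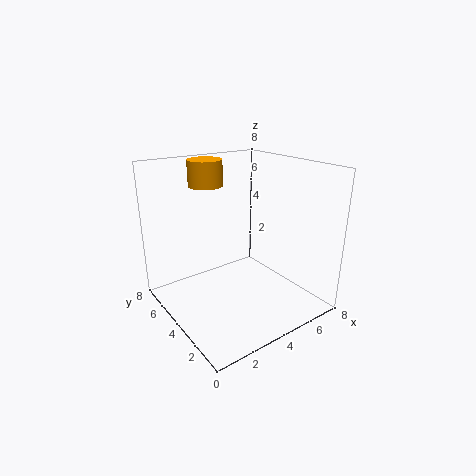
pos_x = 3.5; pos_y = 6.5; pos_z = 6.5; height = 1.5; color = 'orange'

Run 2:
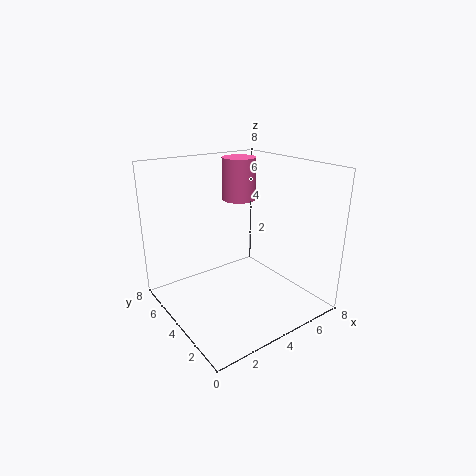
pos_x = 5.5; pos_y = 6; pos_z = 5.5; height = 2.5; color = 'hotpink'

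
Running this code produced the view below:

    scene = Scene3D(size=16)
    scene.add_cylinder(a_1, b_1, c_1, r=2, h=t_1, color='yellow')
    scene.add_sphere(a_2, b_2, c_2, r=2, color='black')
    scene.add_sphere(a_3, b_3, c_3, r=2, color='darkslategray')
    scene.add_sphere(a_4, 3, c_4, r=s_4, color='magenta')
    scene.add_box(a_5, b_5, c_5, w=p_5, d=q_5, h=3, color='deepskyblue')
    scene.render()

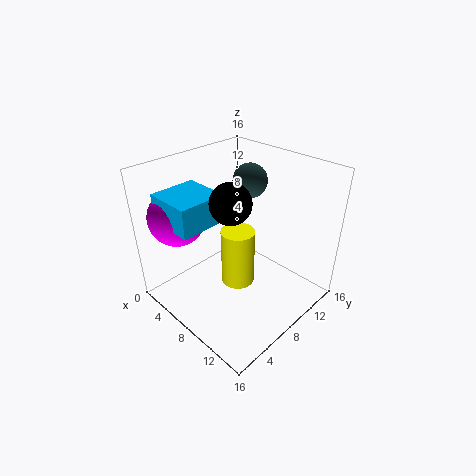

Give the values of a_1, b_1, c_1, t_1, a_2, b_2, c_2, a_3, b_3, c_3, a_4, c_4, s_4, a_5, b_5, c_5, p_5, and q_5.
a_1 = 7
b_1 = 9
c_1 = 1
t_1 = 7
a_2 = 10
b_2 = 5
c_2 = 14
a_3 = 6
b_3 = 12
c_3 = 13
a_4 = 4
c_4 = 11
s_4 = 3
a_5 = 3
b_5 = 1
c_5 = 11
p_5 = 5
q_5 = 5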